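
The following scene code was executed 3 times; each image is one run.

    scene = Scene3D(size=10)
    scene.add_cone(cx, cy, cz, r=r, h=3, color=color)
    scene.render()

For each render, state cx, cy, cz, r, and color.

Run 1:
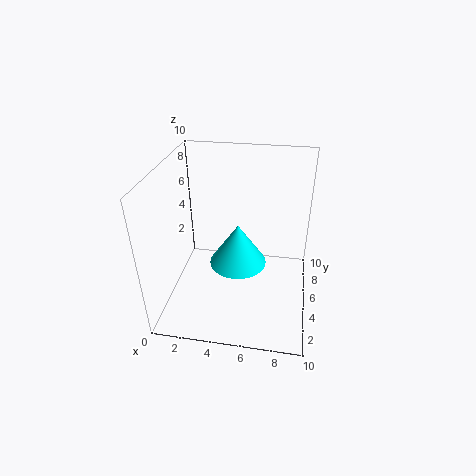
cx = 5
cy = 5
cz = 3
r = 2
color = 'cyan'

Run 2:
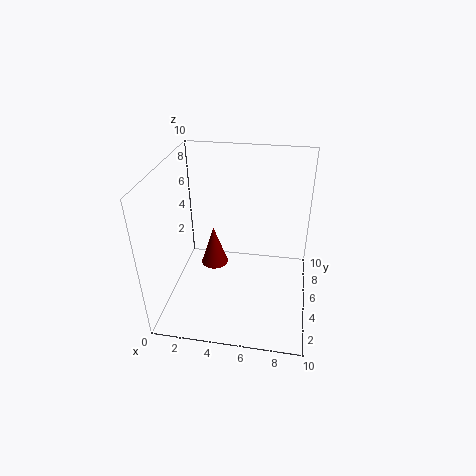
cx = 3
cy = 6
cz = 2
r = 1
color = 'maroon'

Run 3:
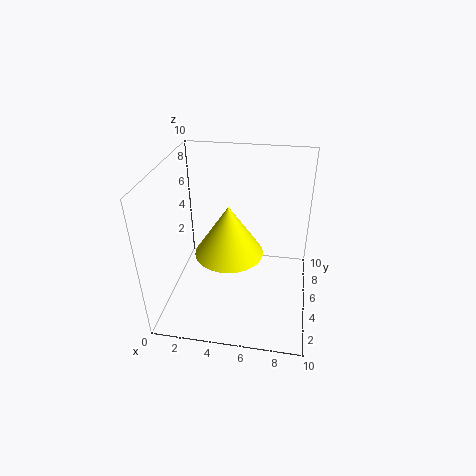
cx = 5
cy = 2
cz = 6
r = 2
color = 'yellow'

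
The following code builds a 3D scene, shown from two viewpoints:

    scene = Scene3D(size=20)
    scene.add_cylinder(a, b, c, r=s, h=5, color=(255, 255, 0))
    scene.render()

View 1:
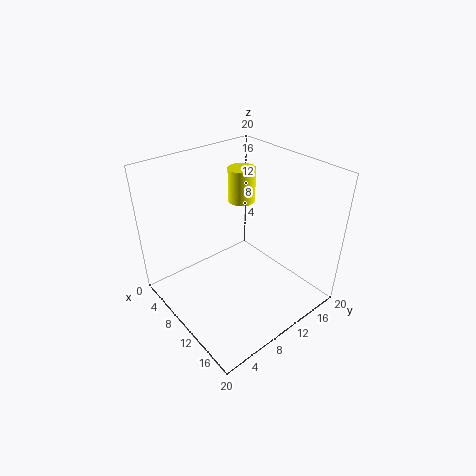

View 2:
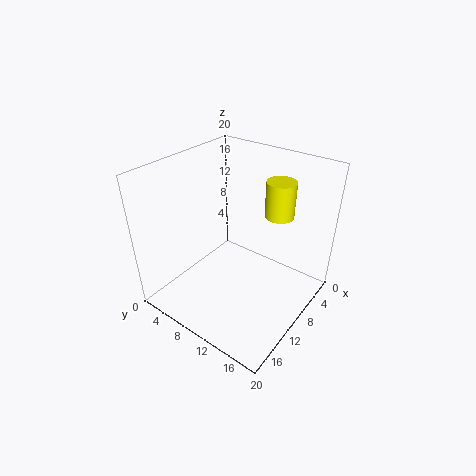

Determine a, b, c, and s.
a = 6; b = 14; c = 13; s = 2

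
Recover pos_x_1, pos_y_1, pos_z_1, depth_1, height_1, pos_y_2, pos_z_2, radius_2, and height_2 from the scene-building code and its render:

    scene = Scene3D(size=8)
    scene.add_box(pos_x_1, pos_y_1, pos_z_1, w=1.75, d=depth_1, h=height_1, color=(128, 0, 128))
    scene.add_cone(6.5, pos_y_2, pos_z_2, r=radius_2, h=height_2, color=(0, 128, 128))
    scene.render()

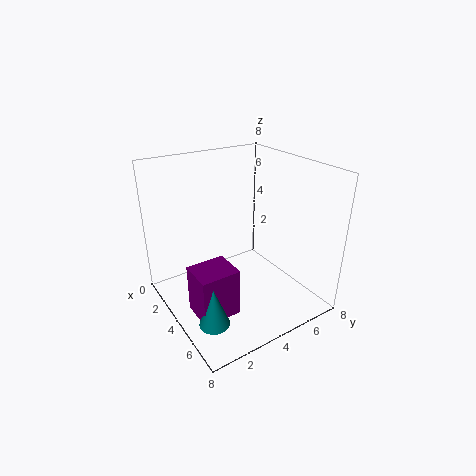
pos_x_1 = 4.75
pos_y_1 = 0.5
pos_z_1 = 1.25
depth_1 = 2
height_1 = 2.5
pos_y_2 = 1
pos_z_2 = 1.25
radius_2 = 0.75
height_2 = 2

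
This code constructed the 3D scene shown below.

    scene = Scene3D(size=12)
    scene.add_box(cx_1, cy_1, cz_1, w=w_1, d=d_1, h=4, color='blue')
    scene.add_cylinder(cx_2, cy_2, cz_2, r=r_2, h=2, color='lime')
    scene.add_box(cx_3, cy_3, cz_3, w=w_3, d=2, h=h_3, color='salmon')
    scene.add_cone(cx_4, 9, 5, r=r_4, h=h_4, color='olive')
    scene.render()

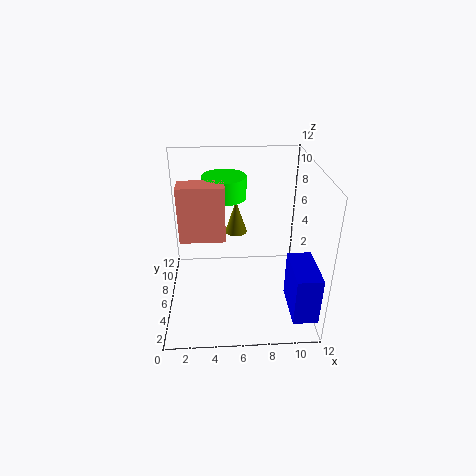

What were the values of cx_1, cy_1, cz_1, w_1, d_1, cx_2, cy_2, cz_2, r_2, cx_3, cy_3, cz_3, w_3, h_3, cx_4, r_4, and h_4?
cx_1 = 10; cy_1 = 1; cz_1 = 1; w_1 = 2; d_1 = 4; cx_2 = 5; cy_2 = 10; cz_2 = 8; r_2 = 2; cx_3 = 1; cy_3 = 7; cz_3 = 5; w_3 = 4; h_3 = 5; cx_4 = 6; r_4 = 1; h_4 = 3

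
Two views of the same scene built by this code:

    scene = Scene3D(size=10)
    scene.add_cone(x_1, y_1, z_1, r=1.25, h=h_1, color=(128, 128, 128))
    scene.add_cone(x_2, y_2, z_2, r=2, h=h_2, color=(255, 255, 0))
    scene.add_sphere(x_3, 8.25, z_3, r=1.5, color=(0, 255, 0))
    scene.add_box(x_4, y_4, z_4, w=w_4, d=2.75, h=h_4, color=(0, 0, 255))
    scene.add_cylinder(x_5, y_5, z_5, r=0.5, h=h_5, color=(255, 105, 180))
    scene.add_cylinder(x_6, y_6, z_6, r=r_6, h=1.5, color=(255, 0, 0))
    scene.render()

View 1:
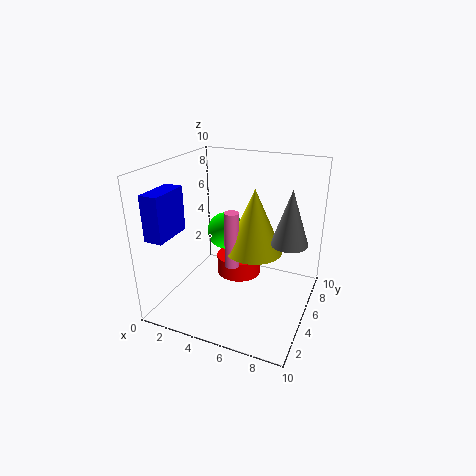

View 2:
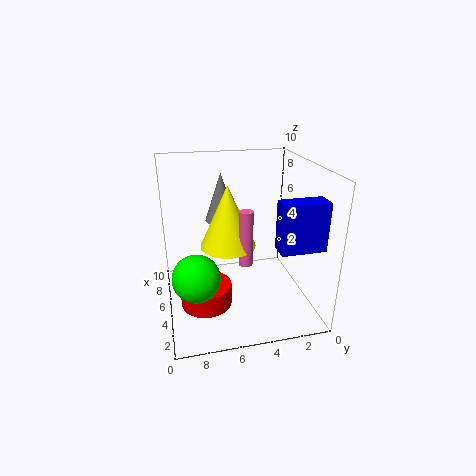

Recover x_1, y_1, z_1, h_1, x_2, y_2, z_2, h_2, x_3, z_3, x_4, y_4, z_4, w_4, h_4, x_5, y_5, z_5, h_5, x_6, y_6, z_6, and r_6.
x_1 = 8.5; y_1 = 5.5; z_1 = 5; h_1 = 3.75; x_2 = 6; y_2 = 5.5; z_2 = 4; h_2 = 4.5; x_3 = 2.5; z_3 = 3.75; x_4 = 0.5; y_4 = 0.75; z_4 = 5.75; w_4 = 1.25; h_4 = 3; x_5 = 4.75; y_5 = 4.5; z_5 = 3; h_5 = 4; x_6 = 4; y_6 = 7.5; z_6 = 0.75; r_6 = 1.75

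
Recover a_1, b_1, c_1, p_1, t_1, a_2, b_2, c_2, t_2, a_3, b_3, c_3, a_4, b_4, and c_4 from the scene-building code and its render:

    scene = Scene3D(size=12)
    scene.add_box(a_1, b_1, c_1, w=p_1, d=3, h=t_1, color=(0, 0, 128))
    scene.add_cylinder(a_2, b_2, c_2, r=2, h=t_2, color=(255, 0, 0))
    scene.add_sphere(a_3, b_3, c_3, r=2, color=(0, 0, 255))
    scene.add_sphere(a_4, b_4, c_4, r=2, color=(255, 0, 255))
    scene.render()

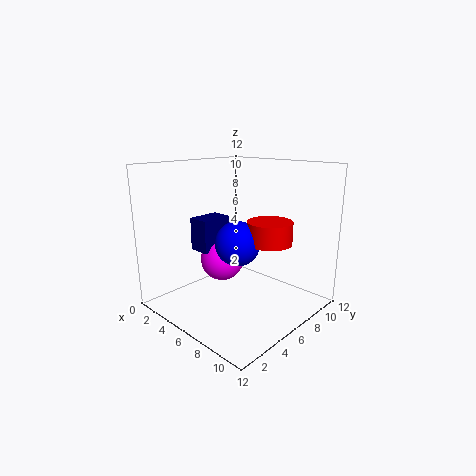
a_1 = 1; b_1 = 5; c_1 = 4; p_1 = 2; t_1 = 3; a_2 = 7; b_2 = 9; c_2 = 5; t_2 = 2; a_3 = 5; b_3 = 7; c_3 = 5; a_4 = 3; b_4 = 7; c_4 = 3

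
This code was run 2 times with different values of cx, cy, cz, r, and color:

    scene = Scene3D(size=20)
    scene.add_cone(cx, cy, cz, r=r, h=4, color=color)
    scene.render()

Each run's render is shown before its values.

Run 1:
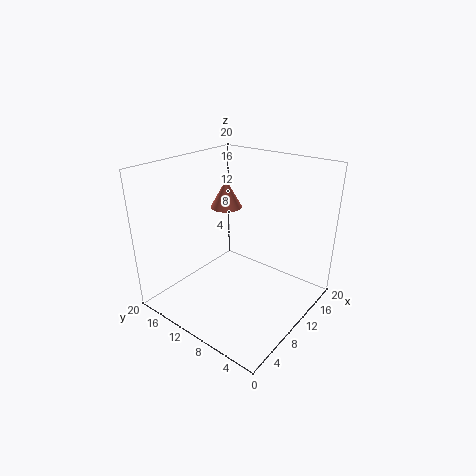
cx = 11.75
cy = 13.5
cz = 13.25
r = 2.25
color = 'salmon'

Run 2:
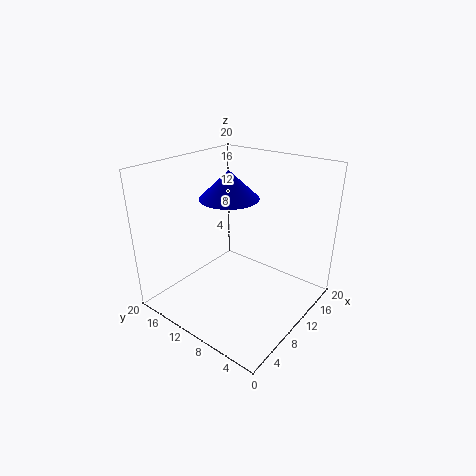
cx = 11.5
cy = 12.75
cz = 14.75
r = 4.25
color = 'blue'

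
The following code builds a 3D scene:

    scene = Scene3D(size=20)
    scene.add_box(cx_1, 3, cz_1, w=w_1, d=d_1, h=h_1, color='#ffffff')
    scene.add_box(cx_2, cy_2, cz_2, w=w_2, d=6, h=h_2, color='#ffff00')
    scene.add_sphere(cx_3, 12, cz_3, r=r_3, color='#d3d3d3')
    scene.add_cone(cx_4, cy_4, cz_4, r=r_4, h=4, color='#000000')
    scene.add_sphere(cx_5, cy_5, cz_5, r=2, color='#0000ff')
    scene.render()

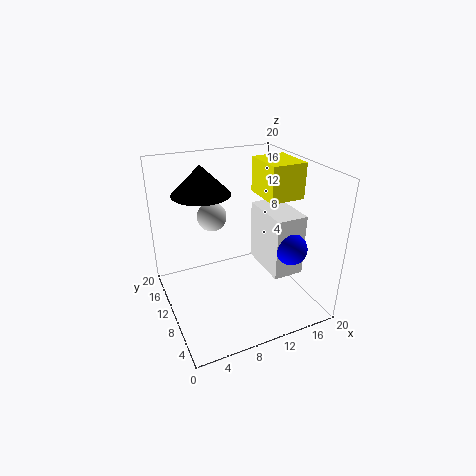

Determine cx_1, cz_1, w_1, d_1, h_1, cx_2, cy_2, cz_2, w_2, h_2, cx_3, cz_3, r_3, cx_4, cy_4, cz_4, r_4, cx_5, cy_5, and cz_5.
cx_1 = 12
cz_1 = 7
w_1 = 4
d_1 = 7
h_1 = 8
cx_2 = 14
cy_2 = 8
cz_2 = 15
w_2 = 5
h_2 = 5
cx_3 = 7
cz_3 = 13
r_3 = 2
cx_4 = 6
cy_4 = 13
cz_4 = 16
r_4 = 4
cx_5 = 14
cy_5 = 3
cz_5 = 11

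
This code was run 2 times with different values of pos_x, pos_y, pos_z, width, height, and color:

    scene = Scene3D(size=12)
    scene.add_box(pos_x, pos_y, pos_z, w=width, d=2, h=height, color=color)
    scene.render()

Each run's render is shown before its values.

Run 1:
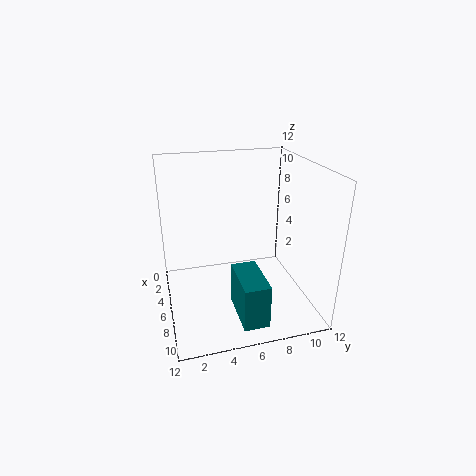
pos_x = 7.5; pos_y = 5; pos_z = 1; width = 4; height = 3.5; color = 'teal'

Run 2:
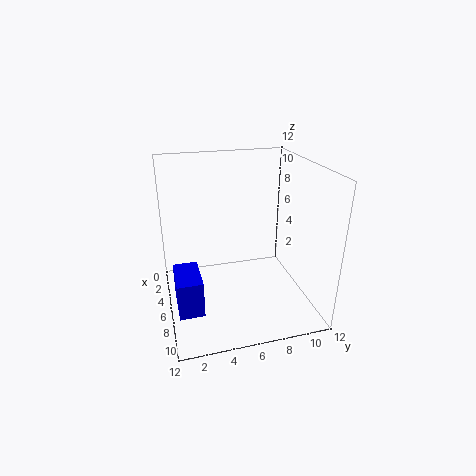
pos_x = 5.5; pos_y = 0.5; pos_z = 1; width = 3.5; height = 3; color = 'blue'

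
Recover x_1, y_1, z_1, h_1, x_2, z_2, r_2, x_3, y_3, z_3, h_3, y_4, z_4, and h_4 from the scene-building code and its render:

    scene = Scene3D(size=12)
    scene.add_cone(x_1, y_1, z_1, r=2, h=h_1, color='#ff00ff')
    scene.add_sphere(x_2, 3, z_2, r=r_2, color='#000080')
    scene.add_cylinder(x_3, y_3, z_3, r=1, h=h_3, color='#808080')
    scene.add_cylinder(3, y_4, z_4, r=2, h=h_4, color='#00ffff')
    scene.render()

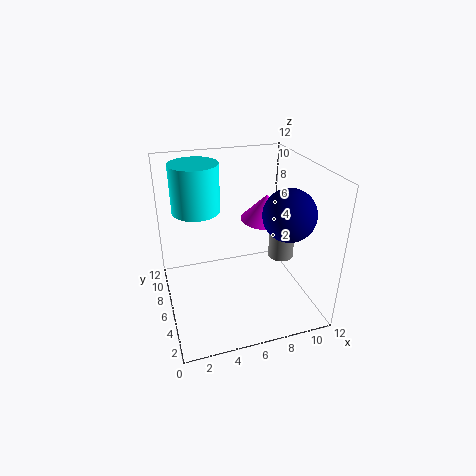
x_1 = 8; y_1 = 5; z_1 = 8; h_1 = 2; x_2 = 9; z_2 = 9; r_2 = 2; x_3 = 9; y_3 = 4; z_3 = 5; h_3 = 3; y_4 = 8; z_4 = 8; h_4 = 4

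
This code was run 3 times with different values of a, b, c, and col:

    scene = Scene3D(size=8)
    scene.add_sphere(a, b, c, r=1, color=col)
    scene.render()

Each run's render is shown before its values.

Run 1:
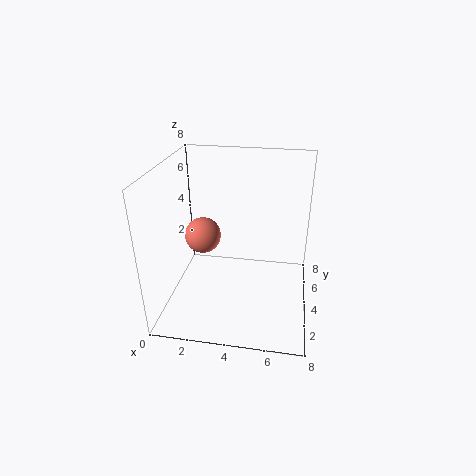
a = 2
b = 4
c = 4
col = 'salmon'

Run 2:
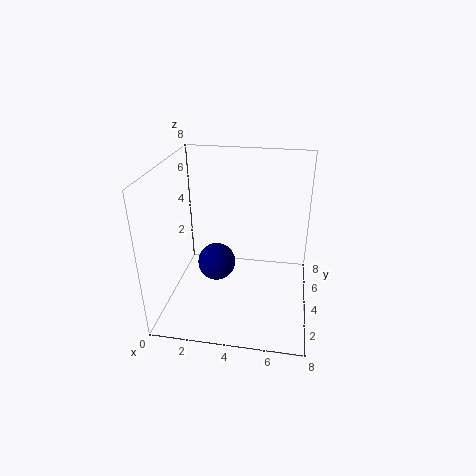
a = 3
b = 3
c = 3
col = 'navy'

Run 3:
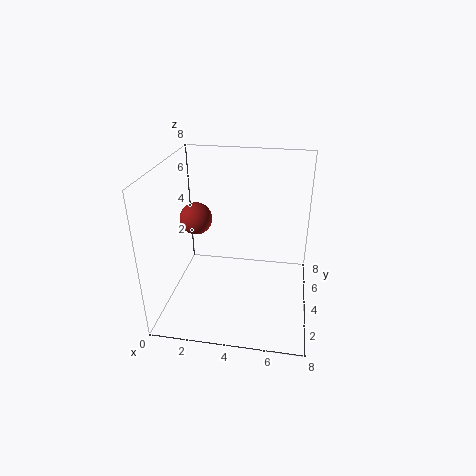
a = 1
b = 6
c = 4
col = 'brown'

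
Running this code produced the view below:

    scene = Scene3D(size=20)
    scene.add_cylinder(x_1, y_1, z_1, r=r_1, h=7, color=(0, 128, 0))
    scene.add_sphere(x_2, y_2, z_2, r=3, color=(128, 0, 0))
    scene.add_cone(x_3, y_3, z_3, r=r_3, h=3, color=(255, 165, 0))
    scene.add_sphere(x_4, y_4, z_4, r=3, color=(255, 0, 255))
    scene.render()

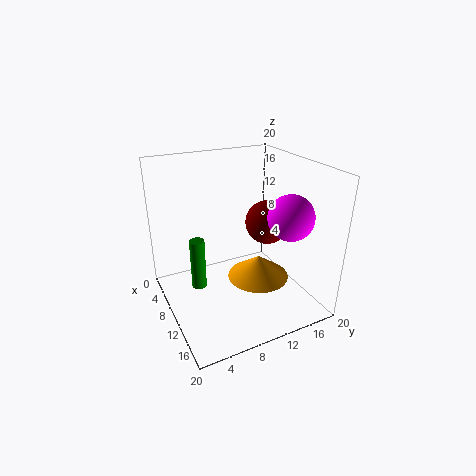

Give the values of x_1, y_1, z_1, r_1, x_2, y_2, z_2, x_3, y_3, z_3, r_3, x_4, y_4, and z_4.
x_1 = 10, y_1 = 4, z_1 = 4, r_1 = 1, x_2 = 11, y_2 = 14, z_2 = 12, x_3 = 14, y_3 = 11, z_3 = 6, r_3 = 4, x_4 = 15, y_4 = 15, z_4 = 14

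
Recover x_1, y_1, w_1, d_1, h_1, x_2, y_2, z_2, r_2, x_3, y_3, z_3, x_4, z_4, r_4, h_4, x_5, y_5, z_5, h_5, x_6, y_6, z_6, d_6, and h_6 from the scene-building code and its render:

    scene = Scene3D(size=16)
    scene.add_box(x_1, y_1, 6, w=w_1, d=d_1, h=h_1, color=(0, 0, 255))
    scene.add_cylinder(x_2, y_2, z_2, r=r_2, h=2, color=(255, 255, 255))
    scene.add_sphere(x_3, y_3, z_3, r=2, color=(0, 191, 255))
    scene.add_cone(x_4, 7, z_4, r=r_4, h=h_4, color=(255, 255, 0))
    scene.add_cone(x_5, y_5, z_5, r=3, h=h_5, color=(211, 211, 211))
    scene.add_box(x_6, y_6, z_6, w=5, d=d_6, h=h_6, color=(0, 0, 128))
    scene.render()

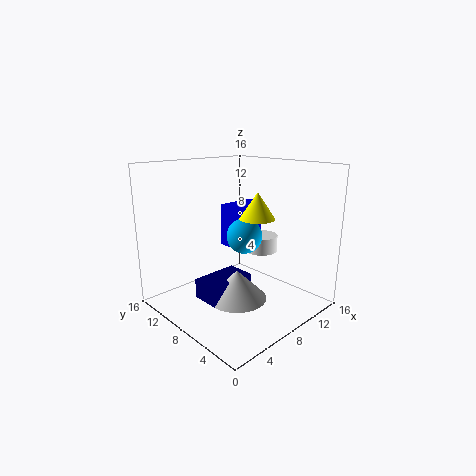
x_1 = 9, y_1 = 10, w_1 = 5, d_1 = 2, h_1 = 5, x_2 = 13, y_2 = 9, z_2 = 5, r_2 = 2, x_3 = 9, y_3 = 8, z_3 = 8, x_4 = 10, z_4 = 10, r_4 = 2, h_4 = 3, x_5 = 5, y_5 = 5, z_5 = 3, h_5 = 3, x_6 = 2, y_6 = 5, z_6 = 3, d_6 = 3, h_6 = 2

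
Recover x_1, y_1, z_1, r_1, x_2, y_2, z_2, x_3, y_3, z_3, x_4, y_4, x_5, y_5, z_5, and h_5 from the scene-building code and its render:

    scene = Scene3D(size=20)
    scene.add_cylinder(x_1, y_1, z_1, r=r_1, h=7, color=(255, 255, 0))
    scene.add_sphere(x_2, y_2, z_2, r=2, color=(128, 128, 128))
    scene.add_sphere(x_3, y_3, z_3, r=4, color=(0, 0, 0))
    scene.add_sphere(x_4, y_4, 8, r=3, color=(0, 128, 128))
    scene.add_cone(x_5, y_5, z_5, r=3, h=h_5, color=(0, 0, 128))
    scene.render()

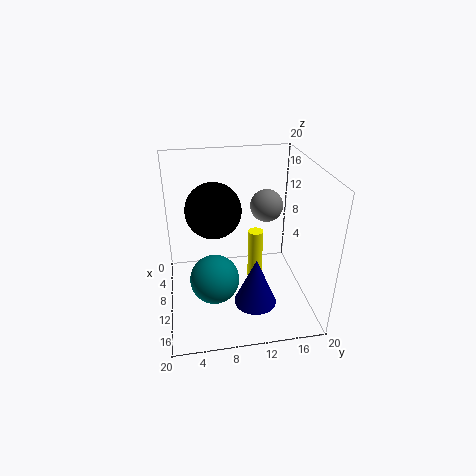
x_1 = 12, y_1 = 12, z_1 = 5, r_1 = 1, x_2 = 13, y_2 = 13, z_2 = 16, x_3 = 7, y_3 = 7, z_3 = 13, x_4 = 16, y_4 = 6, x_5 = 13, y_5 = 12, z_5 = 1, h_5 = 7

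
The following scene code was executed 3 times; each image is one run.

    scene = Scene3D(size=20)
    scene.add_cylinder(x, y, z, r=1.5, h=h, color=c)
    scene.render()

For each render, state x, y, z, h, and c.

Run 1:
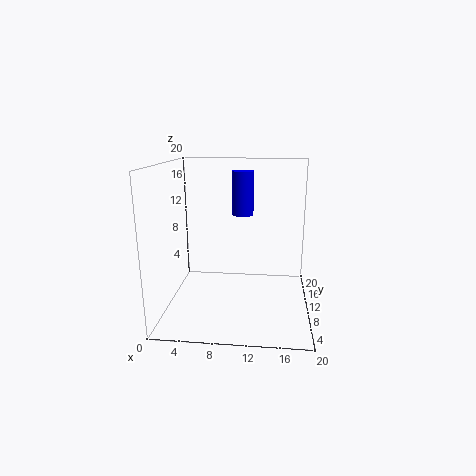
x = 10.5, y = 11.5, z = 13, h = 6, c = 'blue'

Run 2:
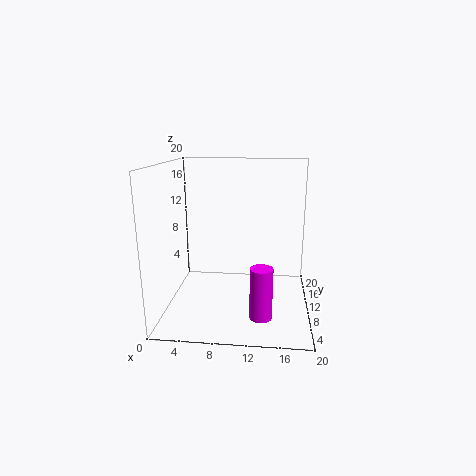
x = 13.5, y = 5.5, z = 0.5, h = 7, c = 'magenta'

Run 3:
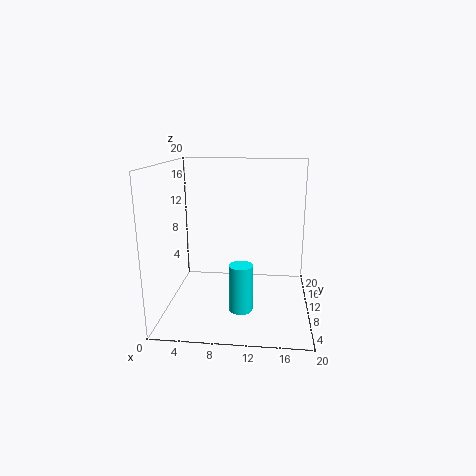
x = 11, y = 4, z = 2.5, h = 6, c = 'cyan'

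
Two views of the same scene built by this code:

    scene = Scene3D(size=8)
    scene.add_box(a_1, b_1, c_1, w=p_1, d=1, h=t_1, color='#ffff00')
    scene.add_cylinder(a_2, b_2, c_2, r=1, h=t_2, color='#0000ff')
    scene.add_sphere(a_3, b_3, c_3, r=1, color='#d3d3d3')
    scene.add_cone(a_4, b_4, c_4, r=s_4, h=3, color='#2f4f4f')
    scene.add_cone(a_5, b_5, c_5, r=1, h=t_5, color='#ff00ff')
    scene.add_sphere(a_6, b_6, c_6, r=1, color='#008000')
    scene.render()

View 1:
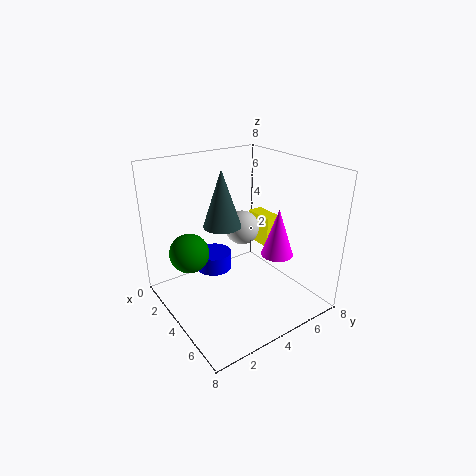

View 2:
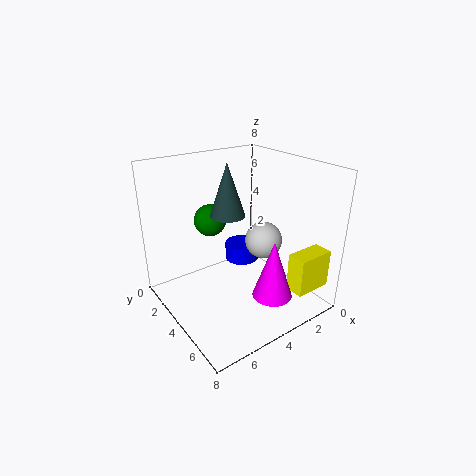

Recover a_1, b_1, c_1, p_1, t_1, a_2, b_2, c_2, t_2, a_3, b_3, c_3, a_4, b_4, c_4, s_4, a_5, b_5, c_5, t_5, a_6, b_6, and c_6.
a_1 = 1, b_1 = 7, c_1 = 2, p_1 = 2, t_1 = 2, a_2 = 3, b_2 = 3, c_2 = 2, t_2 = 1, a_3 = 3, b_3 = 5, c_3 = 4, a_4 = 4, b_4 = 3, c_4 = 5, s_4 = 1, a_5 = 4, b_5 = 7, c_5 = 2, t_5 = 3, a_6 = 4, b_6 = 1, c_6 = 4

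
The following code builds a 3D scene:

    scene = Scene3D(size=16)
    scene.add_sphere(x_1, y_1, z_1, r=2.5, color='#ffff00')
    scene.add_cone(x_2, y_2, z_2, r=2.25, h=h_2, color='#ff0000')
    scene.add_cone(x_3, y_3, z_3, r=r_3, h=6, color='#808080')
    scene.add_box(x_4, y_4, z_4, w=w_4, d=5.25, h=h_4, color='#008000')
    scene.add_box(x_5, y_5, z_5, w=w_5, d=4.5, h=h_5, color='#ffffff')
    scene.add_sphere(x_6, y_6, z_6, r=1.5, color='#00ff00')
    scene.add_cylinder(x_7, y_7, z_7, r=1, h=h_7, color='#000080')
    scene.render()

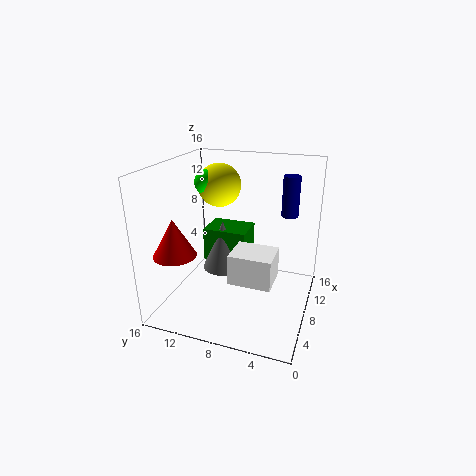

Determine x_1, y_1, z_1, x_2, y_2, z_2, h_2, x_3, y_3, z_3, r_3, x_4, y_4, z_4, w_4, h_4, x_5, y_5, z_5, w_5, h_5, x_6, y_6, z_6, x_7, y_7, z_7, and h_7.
x_1 = 10.75, y_1 = 11.25, z_1 = 13, x_2 = 3.25, y_2 = 13.25, z_2 = 7.25, h_2 = 4, x_3 = 10.25, y_3 = 10.75, z_3 = 2.75, r_3 = 2.5, x_4 = 9.5, y_4 = 7.75, z_4 = 3.75, w_4 = 4, h_4 = 4, x_5 = 4, y_5 = 3.25, z_5 = 4.5, w_5 = 3.75, h_5 = 3.25, x_6 = 9.75, y_6 = 12.25, z_6 = 13.5, x_7 = 12.75, y_7 = 3.25, z_7 = 9.5, h_7 = 4.75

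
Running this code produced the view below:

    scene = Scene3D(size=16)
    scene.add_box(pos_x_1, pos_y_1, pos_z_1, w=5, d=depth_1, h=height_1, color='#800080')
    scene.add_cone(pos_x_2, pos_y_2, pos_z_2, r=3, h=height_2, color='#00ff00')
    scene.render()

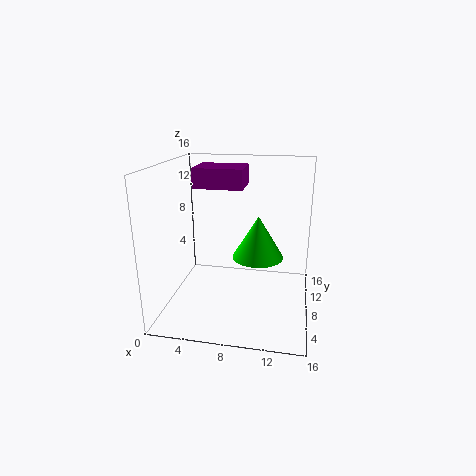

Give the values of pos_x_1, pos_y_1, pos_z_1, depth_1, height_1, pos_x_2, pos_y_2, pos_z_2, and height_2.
pos_x_1 = 4, pos_y_1 = 5, pos_z_1 = 14, depth_1 = 4, height_1 = 2, pos_x_2 = 10, pos_y_2 = 10, pos_z_2 = 5, height_2 = 5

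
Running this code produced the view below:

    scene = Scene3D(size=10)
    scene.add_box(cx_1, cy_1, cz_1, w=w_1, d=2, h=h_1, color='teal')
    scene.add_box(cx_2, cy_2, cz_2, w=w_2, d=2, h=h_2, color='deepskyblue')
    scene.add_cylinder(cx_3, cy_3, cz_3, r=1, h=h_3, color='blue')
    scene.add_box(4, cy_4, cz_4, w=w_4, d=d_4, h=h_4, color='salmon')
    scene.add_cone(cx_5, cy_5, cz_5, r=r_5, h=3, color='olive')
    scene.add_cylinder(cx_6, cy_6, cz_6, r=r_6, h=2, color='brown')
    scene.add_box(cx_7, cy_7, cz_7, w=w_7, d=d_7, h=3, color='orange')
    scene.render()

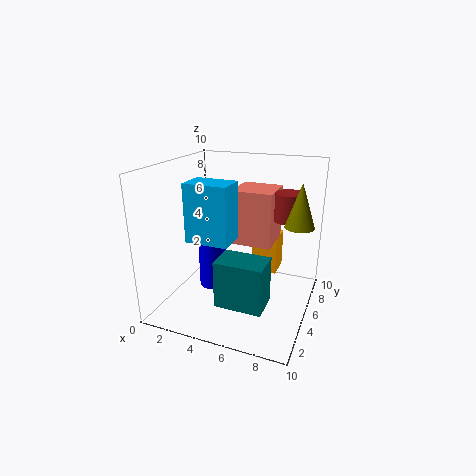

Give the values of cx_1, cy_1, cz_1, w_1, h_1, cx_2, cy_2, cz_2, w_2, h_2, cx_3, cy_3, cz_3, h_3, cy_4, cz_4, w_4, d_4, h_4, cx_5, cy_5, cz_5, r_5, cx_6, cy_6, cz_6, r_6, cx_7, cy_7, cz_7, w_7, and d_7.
cx_1 = 5
cy_1 = 1
cz_1 = 2
w_1 = 3
h_1 = 3
cx_2 = 2
cy_2 = 3
cz_2 = 5
w_2 = 3
h_2 = 4
cx_3 = 3
cy_3 = 5
cz_3 = 1
h_3 = 4
cy_4 = 6
cz_4 = 4
w_4 = 3
d_4 = 3
h_4 = 4
cx_5 = 9
cy_5 = 6
cz_5 = 6
r_5 = 1
cx_6 = 8
cy_6 = 7
cz_6 = 6
r_6 = 1
cx_7 = 5
cy_7 = 8
cz_7 = 1
w_7 = 2
d_7 = 2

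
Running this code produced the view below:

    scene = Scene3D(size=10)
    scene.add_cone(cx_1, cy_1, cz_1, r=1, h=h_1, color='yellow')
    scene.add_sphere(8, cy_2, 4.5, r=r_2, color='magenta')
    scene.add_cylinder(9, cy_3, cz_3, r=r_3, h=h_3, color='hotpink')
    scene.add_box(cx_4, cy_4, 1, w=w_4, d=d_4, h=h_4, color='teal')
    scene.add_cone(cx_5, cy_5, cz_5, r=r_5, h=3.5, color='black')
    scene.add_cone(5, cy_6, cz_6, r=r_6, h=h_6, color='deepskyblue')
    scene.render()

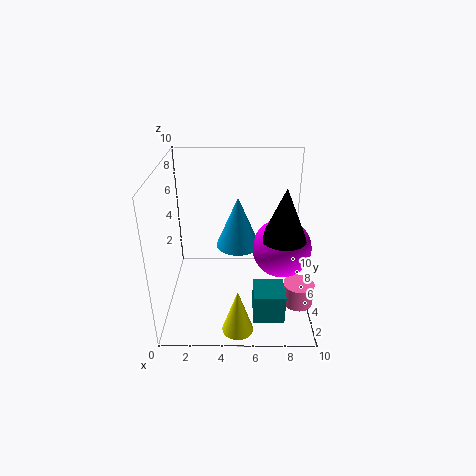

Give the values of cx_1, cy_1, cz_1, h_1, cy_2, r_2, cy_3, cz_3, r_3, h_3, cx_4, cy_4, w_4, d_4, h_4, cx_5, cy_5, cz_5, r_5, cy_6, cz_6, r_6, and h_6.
cx_1 = 5
cy_1 = 1
cz_1 = 0.5
h_1 = 3
cy_2 = 4.5
r_2 = 2
cy_3 = 2.5
cz_3 = 1.5
r_3 = 1
h_3 = 1.5
cx_4 = 6
cy_4 = 1
w_4 = 2
d_4 = 2
h_4 = 2
cx_5 = 8
cy_5 = 4
cz_5 = 5.5
r_5 = 1.5
cy_6 = 5
cz_6 = 4.5
r_6 = 1.5
h_6 = 3.5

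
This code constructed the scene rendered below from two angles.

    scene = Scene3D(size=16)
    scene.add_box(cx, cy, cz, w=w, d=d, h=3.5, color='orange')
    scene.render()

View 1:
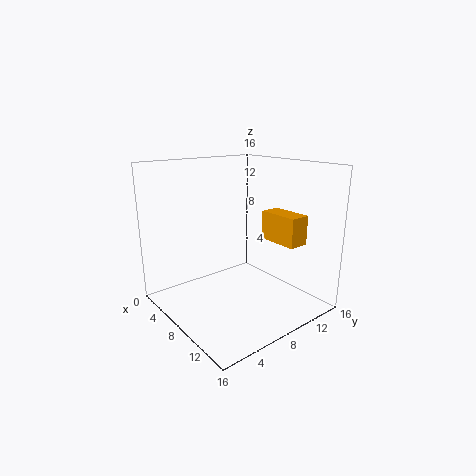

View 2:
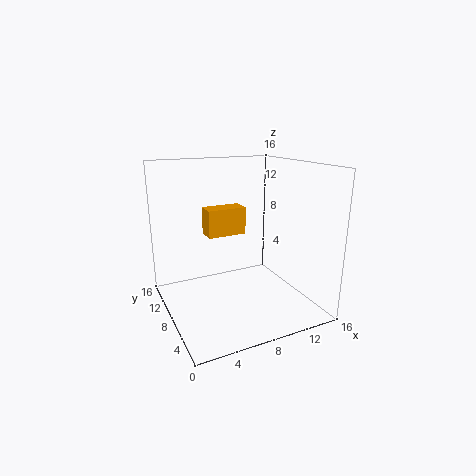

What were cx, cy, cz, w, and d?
cx = 6.5
cy = 13
cz = 6.5
w = 5
d = 2.5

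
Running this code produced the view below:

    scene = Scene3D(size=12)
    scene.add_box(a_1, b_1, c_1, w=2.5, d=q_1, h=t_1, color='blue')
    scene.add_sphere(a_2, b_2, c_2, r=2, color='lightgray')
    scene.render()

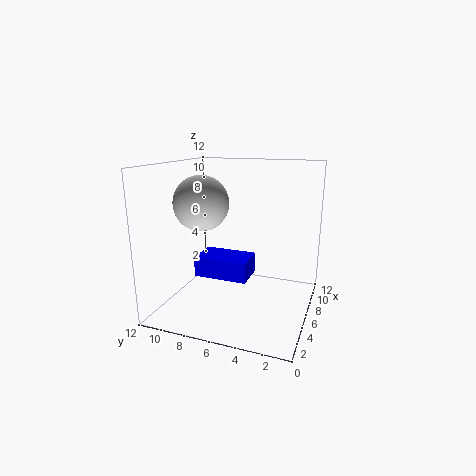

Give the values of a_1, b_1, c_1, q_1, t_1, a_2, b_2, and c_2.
a_1 = 2
b_1 = 4
c_1 = 4
q_1 = 4
t_1 = 1.5
a_2 = 2.5
b_2 = 7.5
c_2 = 9.5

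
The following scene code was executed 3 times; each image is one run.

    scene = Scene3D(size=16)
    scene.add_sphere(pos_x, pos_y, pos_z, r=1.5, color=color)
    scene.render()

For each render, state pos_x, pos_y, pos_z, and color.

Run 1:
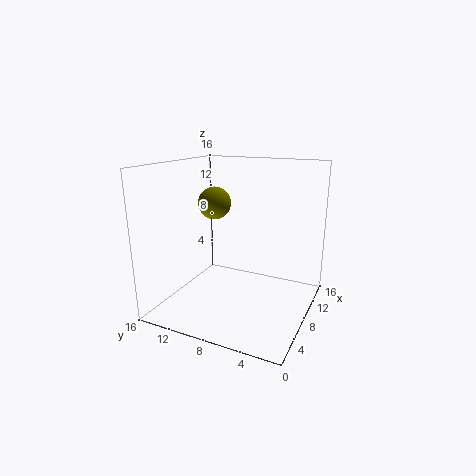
pos_x = 3, pos_y = 8, pos_z = 13, color = 'olive'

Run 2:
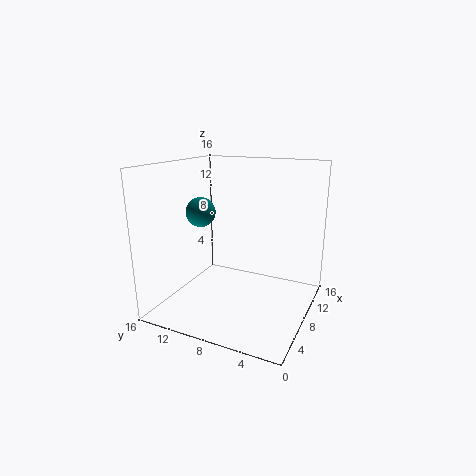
pos_x = 4.5, pos_y = 10.5, pos_z = 11.5, color = 'teal'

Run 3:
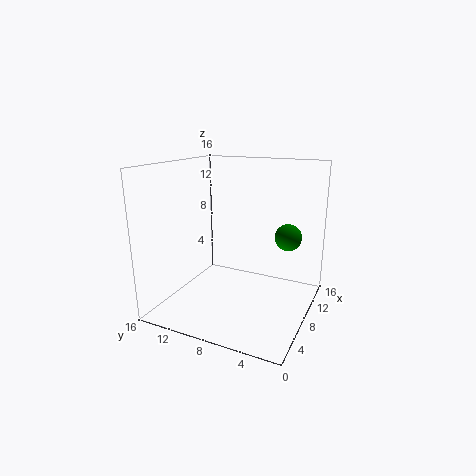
pos_x = 10.5, pos_y = 3, pos_z = 8, color = 'green'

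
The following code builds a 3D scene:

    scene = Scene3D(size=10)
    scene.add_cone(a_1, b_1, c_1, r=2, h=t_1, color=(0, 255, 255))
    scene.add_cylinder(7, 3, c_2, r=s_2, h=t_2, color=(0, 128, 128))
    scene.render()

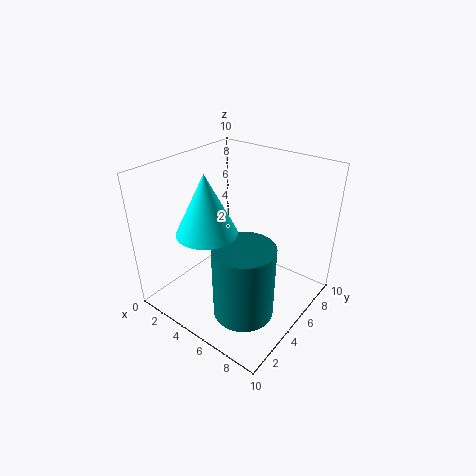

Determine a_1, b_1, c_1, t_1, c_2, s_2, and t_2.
a_1 = 4
b_1 = 3
c_1 = 6
t_1 = 4
c_2 = 1
s_2 = 2
t_2 = 5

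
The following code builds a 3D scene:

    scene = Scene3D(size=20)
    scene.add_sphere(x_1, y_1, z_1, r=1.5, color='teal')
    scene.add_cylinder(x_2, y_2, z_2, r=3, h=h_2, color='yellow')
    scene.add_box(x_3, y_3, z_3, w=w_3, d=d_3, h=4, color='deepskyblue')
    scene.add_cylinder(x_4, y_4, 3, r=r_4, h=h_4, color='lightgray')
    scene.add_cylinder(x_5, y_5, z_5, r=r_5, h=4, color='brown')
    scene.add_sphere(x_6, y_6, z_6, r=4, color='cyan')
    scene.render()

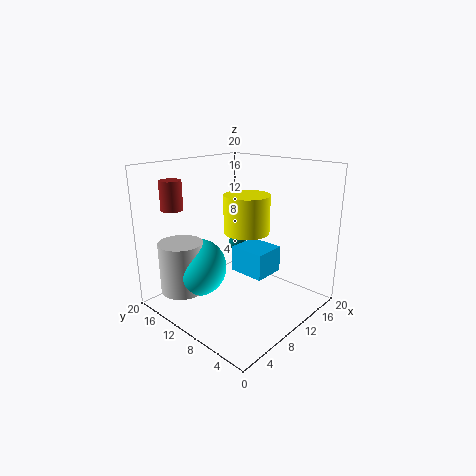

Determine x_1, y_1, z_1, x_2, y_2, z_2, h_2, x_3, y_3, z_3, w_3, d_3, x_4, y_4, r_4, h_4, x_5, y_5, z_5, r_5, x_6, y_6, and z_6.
x_1 = 18
y_1 = 17.5
z_1 = 5
x_2 = 9.5
y_2 = 8
z_2 = 11.5
h_2 = 5
x_3 = 12.5
y_3 = 8
z_3 = 3
w_3 = 5
d_3 = 5.5
x_4 = 3.5
y_4 = 14.5
r_4 = 3
h_4 = 7
x_5 = 4
y_5 = 16.5
z_5 = 14
r_5 = 1.5
x_6 = 5.5
y_6 = 13.5
z_6 = 6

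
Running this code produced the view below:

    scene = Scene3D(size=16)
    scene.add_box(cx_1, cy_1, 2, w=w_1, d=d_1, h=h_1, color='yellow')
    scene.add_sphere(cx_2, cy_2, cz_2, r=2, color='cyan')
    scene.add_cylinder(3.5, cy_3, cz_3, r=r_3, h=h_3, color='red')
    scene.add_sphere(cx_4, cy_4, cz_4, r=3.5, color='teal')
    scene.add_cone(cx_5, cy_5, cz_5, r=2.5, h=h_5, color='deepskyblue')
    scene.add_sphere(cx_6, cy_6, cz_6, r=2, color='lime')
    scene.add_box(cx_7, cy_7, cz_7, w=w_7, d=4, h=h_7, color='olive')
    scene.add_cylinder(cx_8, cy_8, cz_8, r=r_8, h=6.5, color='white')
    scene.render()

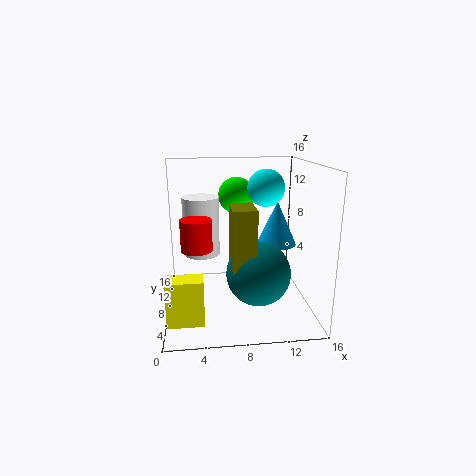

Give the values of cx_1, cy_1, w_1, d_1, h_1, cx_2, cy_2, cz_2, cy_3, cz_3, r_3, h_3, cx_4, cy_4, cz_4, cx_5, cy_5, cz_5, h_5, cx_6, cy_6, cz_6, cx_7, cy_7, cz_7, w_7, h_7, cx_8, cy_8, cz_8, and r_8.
cx_1 = 0.5
cy_1 = 0.5
w_1 = 3.5
d_1 = 2
h_1 = 4.5
cx_2 = 11
cy_2 = 8
cz_2 = 13.5
cy_3 = 3.5
cz_3 = 8.5
r_3 = 1.5
h_3 = 3
cx_4 = 10
cy_4 = 6
cz_4 = 4.5
cx_5 = 13.5
cy_5 = 12.5
cz_5 = 5.5
h_5 = 5.5
cx_6 = 8
cy_6 = 9.5
cz_6 = 12.5
cx_7 = 7
cy_7 = 4
cz_7 = 5.5
w_7 = 2.5
h_7 = 6.5
cx_8 = 4
cy_8 = 9
cz_8 = 6
r_8 = 2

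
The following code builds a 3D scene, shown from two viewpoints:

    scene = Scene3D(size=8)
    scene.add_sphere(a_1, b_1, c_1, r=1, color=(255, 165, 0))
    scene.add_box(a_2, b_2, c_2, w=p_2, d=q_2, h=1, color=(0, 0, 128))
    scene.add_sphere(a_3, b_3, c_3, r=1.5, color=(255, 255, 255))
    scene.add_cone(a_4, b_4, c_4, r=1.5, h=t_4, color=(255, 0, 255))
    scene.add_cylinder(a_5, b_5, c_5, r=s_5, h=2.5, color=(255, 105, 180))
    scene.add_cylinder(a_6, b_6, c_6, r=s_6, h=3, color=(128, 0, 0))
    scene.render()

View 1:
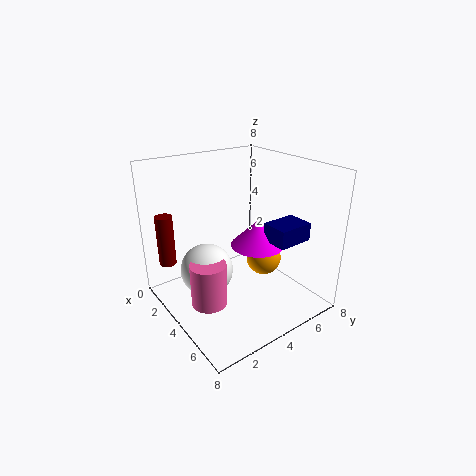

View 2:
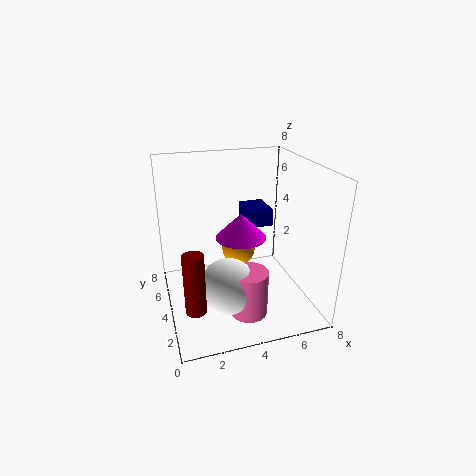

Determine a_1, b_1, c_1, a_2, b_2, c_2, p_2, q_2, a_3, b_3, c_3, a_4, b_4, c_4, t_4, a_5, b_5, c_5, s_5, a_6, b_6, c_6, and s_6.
a_1 = 4.5, b_1 = 5.5, c_1 = 2.5, a_2 = 5, b_2 = 5, c_2 = 4, p_2 = 1.5, q_2 = 2, a_3 = 3, b_3 = 2.5, c_3 = 2, a_4 = 4.5, b_4 = 5, c_4 = 3.5, t_4 = 1.5, a_5 = 4, b_5 = 2, c_5 = 0.5, s_5 = 1, a_6 = 1, b_6 = 1, c_6 = 2, s_6 = 0.5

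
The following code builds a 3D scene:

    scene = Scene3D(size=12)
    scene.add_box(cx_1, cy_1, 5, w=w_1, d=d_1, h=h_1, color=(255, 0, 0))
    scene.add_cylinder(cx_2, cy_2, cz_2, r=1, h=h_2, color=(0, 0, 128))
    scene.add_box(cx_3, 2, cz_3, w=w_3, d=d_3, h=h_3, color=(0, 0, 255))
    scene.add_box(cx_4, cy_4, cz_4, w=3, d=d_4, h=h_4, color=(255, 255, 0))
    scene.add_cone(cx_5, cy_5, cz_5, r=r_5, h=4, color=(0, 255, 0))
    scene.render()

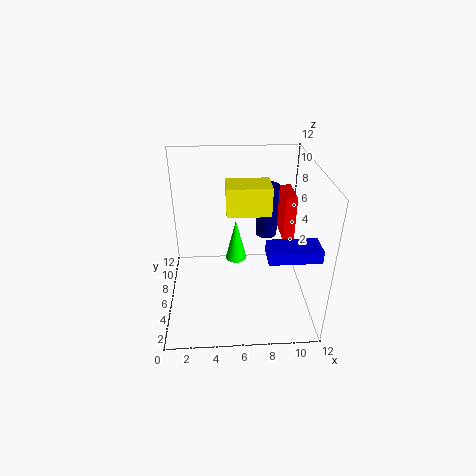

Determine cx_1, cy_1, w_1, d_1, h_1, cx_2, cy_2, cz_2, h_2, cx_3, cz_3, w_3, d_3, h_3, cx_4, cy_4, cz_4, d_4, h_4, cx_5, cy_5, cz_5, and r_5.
cx_1 = 10; cy_1 = 7; w_1 = 1; d_1 = 3; h_1 = 4; cx_2 = 9; cy_2 = 10; cz_2 = 4; h_2 = 5; cx_3 = 8; cz_3 = 6; w_3 = 4; d_3 = 2; h_3 = 1; cx_4 = 5; cy_4 = 2; cz_4 = 10; d_4 = 2; h_4 = 2; cx_5 = 6; cy_5 = 9; cz_5 = 2; r_5 = 1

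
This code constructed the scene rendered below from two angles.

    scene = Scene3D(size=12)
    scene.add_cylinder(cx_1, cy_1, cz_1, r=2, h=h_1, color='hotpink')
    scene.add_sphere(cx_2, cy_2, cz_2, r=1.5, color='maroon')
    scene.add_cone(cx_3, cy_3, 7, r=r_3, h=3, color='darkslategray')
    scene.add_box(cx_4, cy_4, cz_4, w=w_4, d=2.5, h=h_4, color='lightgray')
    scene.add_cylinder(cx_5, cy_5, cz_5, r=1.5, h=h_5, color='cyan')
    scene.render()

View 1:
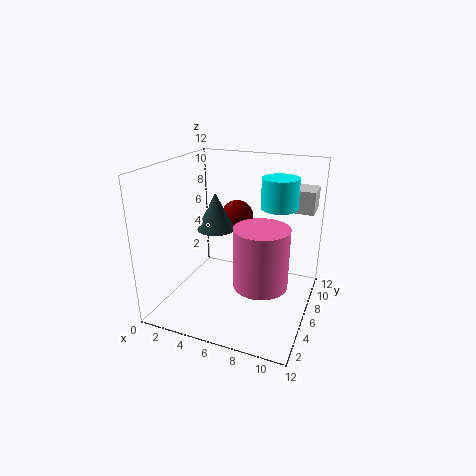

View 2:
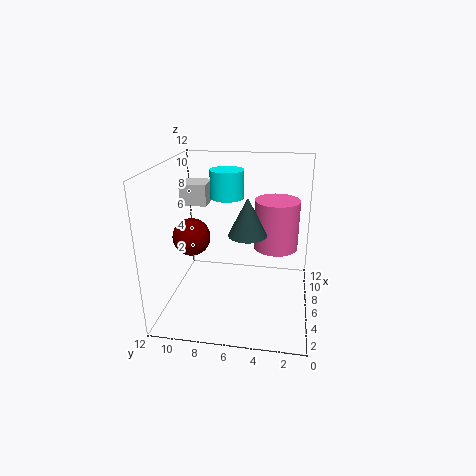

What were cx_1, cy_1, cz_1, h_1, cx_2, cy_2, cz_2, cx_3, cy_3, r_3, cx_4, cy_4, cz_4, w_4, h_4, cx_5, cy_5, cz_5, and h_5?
cx_1 = 9, cy_1 = 3, cz_1 = 4, h_1 = 4.5, cx_2 = 4.5, cy_2 = 9.5, cz_2 = 6.5, cx_3 = 4.5, cy_3 = 5, r_3 = 1.5, cx_4 = 9, cy_4 = 9.5, cz_4 = 7.5, w_4 = 2.5, h_4 = 2, cx_5 = 9, cy_5 = 7.5, cz_5 = 8.5, h_5 = 2.5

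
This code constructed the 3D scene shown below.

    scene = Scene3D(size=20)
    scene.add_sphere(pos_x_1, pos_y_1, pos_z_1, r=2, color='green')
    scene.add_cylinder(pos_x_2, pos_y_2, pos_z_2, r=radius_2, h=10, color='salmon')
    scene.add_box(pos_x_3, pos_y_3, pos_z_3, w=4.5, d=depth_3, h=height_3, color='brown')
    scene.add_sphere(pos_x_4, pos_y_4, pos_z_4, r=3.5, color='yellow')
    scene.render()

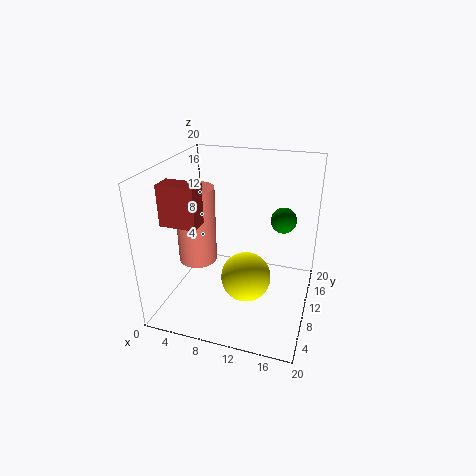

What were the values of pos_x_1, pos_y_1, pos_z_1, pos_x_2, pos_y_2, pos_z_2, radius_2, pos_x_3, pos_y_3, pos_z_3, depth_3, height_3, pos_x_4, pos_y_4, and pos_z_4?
pos_x_1 = 15, pos_y_1 = 17.5, pos_z_1 = 10, pos_x_2 = 5.5, pos_y_2 = 6.5, pos_z_2 = 8, radius_2 = 2.5, pos_x_3 = 3, pos_y_3 = 2, pos_z_3 = 14.5, depth_3 = 2.5, height_3 = 5, pos_x_4 = 11.5, pos_y_4 = 9, pos_z_4 = 4.5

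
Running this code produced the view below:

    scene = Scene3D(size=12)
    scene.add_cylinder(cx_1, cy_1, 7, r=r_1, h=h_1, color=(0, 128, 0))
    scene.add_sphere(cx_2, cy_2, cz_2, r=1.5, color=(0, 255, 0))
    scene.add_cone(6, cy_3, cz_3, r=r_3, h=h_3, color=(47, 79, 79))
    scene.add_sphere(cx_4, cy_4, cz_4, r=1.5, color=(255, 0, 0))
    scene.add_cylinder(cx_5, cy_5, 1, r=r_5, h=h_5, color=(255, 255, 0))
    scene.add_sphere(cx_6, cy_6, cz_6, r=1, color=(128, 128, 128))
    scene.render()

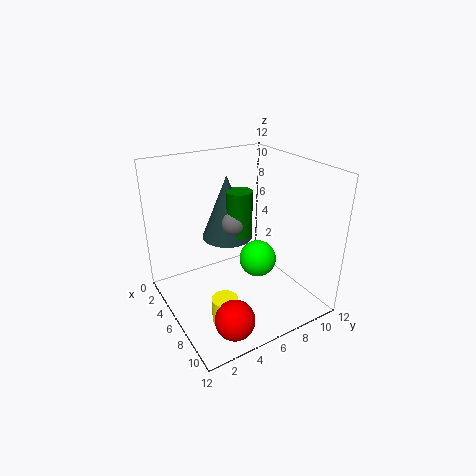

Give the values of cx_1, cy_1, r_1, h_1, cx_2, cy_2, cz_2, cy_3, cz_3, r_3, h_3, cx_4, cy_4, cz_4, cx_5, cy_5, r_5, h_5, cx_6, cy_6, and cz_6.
cx_1 = 7, cy_1 = 5.5, r_1 = 1, h_1 = 3.5, cx_2 = 7.5, cy_2 = 7, cz_2 = 4.5, cy_3 = 5, cz_3 = 6.5, r_3 = 2, h_3 = 5, cx_4 = 10.5, cy_4 = 3, cz_4 = 2, cx_5 = 9, cy_5 = 3, r_5 = 1, h_5 = 2, cx_6 = 7, cy_6 = 5, cz_6 = 8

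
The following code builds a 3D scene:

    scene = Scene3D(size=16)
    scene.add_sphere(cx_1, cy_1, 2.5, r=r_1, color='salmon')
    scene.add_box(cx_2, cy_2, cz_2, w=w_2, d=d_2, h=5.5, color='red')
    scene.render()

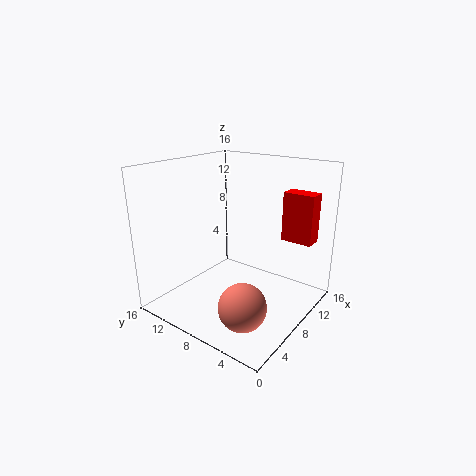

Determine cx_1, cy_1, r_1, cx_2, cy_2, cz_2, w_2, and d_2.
cx_1 = 4, cy_1 = 4.5, r_1 = 2.5, cx_2 = 11.5, cy_2 = 1, cz_2 = 7.5, w_2 = 2, d_2 = 3.5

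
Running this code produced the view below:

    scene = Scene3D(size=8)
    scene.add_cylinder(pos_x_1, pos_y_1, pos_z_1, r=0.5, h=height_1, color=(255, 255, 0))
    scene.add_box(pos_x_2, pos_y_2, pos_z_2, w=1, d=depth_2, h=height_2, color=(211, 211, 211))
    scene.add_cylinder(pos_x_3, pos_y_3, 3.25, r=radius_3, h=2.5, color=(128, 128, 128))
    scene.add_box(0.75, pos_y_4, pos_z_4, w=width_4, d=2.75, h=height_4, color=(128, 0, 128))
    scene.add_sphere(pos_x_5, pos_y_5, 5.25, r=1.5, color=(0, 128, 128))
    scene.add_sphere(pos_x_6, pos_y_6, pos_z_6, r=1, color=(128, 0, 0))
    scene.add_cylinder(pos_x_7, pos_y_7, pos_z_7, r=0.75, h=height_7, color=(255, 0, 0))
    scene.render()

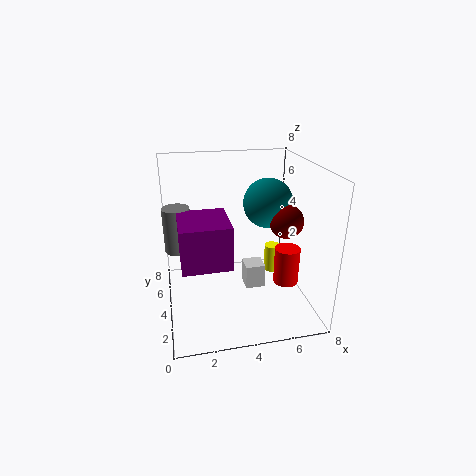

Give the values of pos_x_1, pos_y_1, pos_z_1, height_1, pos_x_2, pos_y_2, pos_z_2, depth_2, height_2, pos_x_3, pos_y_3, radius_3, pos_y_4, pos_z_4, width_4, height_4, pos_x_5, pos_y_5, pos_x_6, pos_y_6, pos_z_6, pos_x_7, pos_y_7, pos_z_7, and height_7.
pos_x_1 = 6.75; pos_y_1 = 6; pos_z_1 = 0.5; height_1 = 1.75; pos_x_2 = 4; pos_y_2 = 2; pos_z_2 = 2; depth_2 = 1; height_2 = 1.25; pos_x_3 = 0.75; pos_y_3 = 4.75; radius_3 = 0.75; pos_y_4 = 1.5; pos_z_4 = 3.5; width_4 = 2.5; height_4 = 2.25; pos_x_5 = 6.25; pos_y_5 = 5.75; pos_x_6 = 7; pos_y_6 = 4.5; pos_z_6 = 4.5; pos_x_7 = 7; pos_y_7 = 4; pos_z_7 = 0.75; height_7 = 2.25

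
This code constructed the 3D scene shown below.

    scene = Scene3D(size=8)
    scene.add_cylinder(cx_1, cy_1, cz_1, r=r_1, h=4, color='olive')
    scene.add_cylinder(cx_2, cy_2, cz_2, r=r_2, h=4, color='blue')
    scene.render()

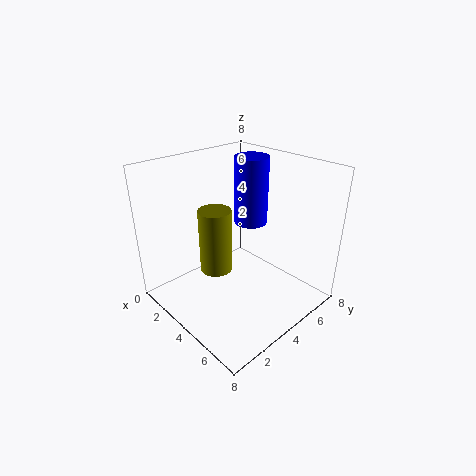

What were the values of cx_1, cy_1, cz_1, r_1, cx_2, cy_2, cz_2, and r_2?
cx_1 = 2
cy_1 = 4
cz_1 = 1
r_1 = 1
cx_2 = 3
cy_2 = 6
cz_2 = 4
r_2 = 1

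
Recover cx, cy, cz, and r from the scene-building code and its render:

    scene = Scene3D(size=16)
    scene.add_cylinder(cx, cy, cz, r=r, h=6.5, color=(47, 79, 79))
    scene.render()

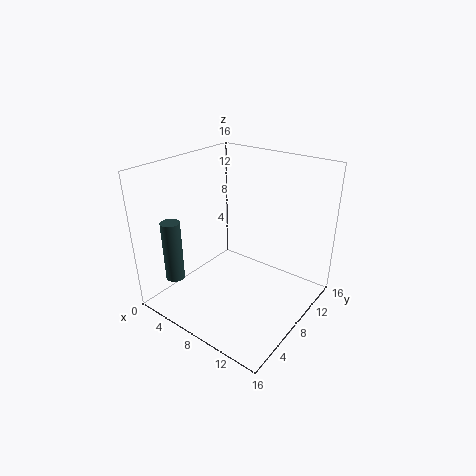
cx = 4, cy = 2, cz = 4.5, r = 1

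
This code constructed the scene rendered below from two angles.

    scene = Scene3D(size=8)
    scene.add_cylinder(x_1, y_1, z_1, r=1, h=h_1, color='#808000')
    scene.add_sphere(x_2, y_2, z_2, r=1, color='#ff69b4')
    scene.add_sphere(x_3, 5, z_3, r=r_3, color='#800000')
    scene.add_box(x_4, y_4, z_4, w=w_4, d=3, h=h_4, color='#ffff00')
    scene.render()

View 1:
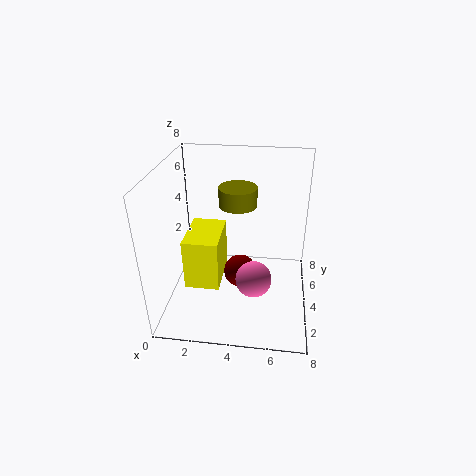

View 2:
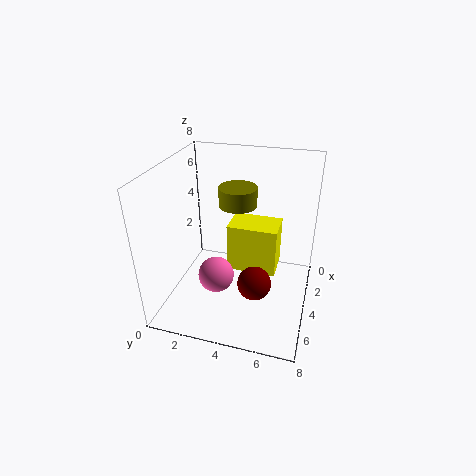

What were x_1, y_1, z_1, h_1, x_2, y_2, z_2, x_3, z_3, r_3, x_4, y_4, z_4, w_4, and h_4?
x_1 = 4, y_1 = 4, z_1 = 6, h_1 = 1, x_2 = 5, y_2 = 3, z_2 = 2, x_3 = 4, z_3 = 1, r_3 = 1, x_4 = 1, y_4 = 3, z_4 = 1, w_4 = 2, h_4 = 3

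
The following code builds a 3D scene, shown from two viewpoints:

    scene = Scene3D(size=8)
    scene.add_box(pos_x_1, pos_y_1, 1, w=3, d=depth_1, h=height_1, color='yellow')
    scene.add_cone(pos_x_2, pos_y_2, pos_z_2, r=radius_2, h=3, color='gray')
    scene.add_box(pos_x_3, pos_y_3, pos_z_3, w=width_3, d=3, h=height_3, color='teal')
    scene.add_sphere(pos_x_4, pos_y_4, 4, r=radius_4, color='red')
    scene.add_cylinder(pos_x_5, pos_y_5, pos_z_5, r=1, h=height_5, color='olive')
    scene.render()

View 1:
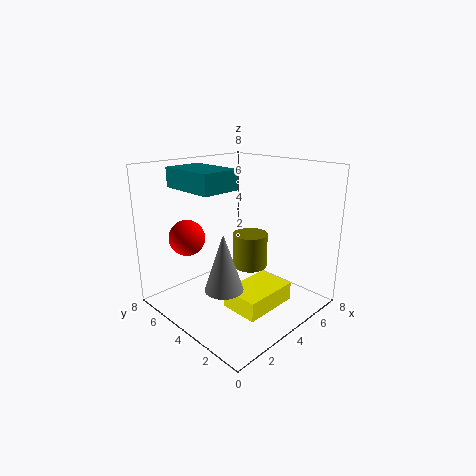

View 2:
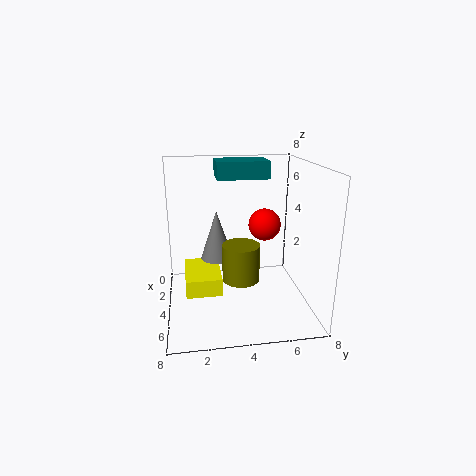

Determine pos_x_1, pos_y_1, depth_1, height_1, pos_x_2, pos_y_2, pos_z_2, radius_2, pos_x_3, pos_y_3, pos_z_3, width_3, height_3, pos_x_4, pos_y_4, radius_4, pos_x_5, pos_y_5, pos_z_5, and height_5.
pos_x_1 = 2, pos_y_1 = 1, depth_1 = 2, height_1 = 1, pos_x_2 = 2, pos_y_2 = 3, pos_z_2 = 2, radius_2 = 1, pos_x_3 = 1, pos_y_3 = 3, pos_z_3 = 7, width_3 = 2, height_3 = 1, pos_x_4 = 2, pos_y_4 = 6, radius_4 = 1, pos_x_5 = 5, pos_y_5 = 4, pos_z_5 = 2, height_5 = 2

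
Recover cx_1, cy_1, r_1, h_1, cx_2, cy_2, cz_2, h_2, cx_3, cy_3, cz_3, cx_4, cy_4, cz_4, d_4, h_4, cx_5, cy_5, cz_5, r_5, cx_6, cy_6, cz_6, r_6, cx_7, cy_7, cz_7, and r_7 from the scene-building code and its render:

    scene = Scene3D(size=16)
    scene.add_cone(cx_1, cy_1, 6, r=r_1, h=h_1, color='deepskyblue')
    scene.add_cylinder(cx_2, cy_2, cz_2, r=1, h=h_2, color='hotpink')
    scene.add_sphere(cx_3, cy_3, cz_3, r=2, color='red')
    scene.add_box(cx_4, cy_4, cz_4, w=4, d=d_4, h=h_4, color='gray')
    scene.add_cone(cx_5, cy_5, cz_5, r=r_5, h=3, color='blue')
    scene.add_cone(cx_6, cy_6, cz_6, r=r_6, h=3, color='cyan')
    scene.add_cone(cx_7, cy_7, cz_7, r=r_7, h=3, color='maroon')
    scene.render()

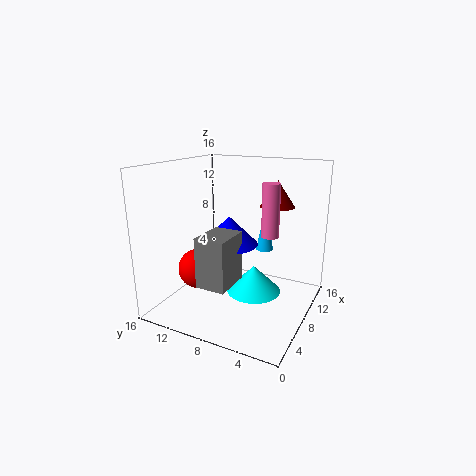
cx_1 = 11; cy_1 = 6; r_1 = 1; h_1 = 5; cx_2 = 10; cy_2 = 5; cz_2 = 8; h_2 = 6; cx_3 = 3; cy_3 = 10; cz_3 = 6; cx_4 = 1; cy_4 = 6; cz_4 = 5; d_4 = 3; h_4 = 5; cx_5 = 6; cy_5 = 8; cz_5 = 8; r_5 = 3; cx_6 = 8; cy_6 = 6; cz_6 = 2; r_6 = 3; cx_7 = 12; cy_7 = 5; cz_7 = 11; r_7 = 2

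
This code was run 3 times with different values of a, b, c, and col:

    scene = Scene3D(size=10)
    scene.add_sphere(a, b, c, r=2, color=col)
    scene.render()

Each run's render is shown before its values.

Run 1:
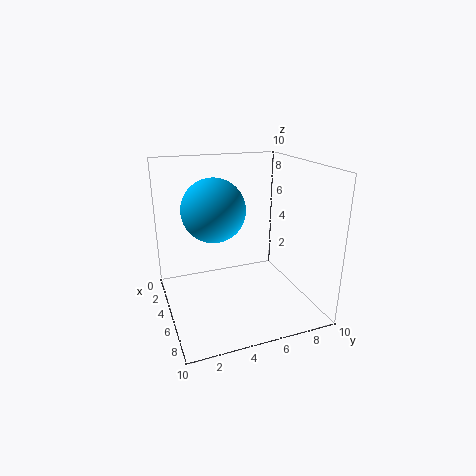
a = 6; b = 3; c = 7.5; col = 'deepskyblue'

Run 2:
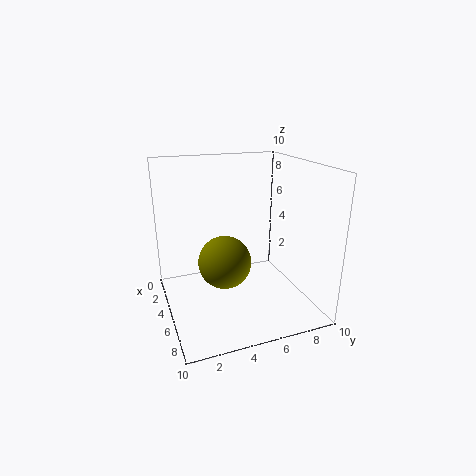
a = 3.5; b = 4.5; c = 2.5; col = 'olive'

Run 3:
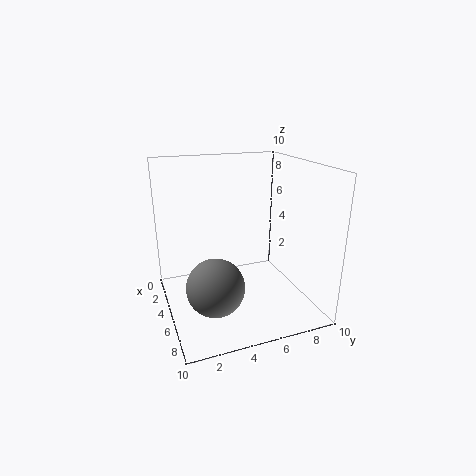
a = 6; b = 3; c = 2; col = 'gray'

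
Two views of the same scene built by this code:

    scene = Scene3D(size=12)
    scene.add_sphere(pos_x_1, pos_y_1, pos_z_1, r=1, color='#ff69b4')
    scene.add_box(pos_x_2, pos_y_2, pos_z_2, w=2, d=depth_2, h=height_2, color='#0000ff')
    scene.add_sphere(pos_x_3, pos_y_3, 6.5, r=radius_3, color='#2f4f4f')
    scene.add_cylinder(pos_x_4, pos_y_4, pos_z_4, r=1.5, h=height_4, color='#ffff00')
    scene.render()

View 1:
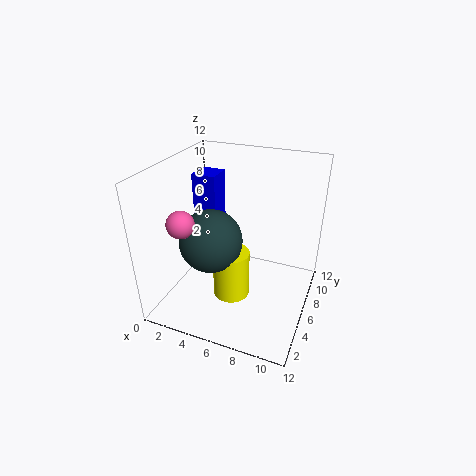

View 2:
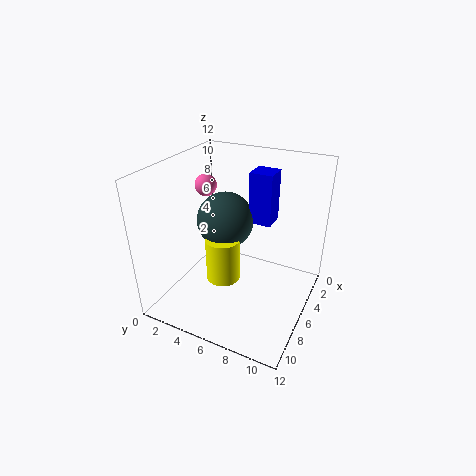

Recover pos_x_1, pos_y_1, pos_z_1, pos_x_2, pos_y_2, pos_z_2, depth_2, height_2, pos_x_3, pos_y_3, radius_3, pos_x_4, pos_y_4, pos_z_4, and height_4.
pos_x_1 = 3.5
pos_y_1 = 1.5
pos_z_1 = 9
pos_x_2 = 2
pos_y_2 = 6
pos_z_2 = 6.5
depth_2 = 2
height_2 = 4.5
pos_x_3 = 4.5
pos_y_3 = 4
radius_3 = 2.5
pos_x_4 = 6
pos_y_4 = 4.5
pos_z_4 = 1.5
height_4 = 4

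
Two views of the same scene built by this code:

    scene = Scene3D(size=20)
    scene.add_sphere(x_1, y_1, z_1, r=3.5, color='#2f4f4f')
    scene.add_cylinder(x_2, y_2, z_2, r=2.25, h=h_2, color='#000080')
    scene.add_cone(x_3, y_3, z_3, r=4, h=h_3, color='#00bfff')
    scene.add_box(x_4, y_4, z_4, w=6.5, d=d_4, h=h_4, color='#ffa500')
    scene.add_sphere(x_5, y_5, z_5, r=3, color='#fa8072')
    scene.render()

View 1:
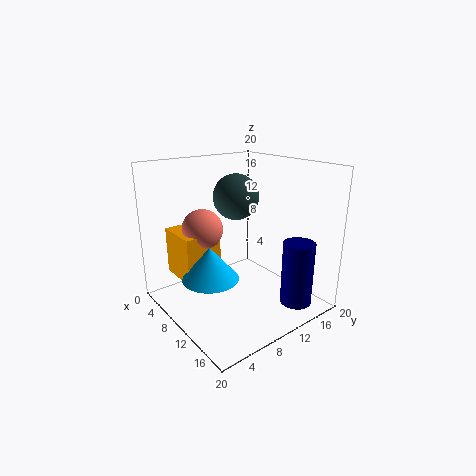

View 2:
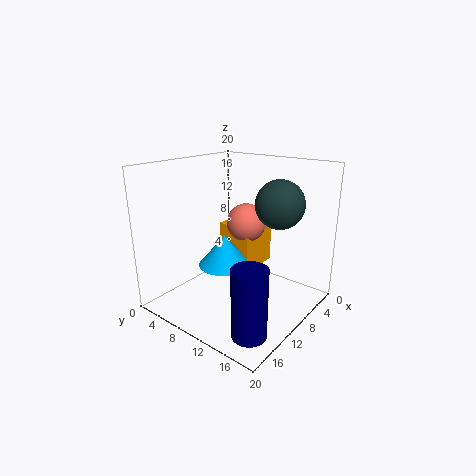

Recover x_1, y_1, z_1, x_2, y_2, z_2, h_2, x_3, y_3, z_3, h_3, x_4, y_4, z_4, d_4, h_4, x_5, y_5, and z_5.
x_1 = 5; y_1 = 13.5; z_1 = 14.25; x_2 = 15.75; y_2 = 16.25; z_2 = 0.25; h_2 = 9.25; x_3 = 8.5; y_3 = 6.25; z_3 = 4.25; h_3 = 4.75; x_4 = 0.25; y_4 = 3.75; z_4 = 3; d_4 = 5.5; h_4 = 7; x_5 = 4.75; y_5 = 7.5; z_5 = 10.25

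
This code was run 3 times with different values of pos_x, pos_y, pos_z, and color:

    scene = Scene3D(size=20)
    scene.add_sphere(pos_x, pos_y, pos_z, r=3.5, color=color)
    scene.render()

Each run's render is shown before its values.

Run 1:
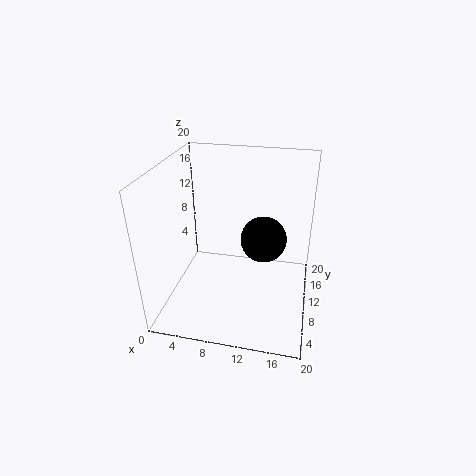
pos_x = 13; pos_y = 14.5; pos_z = 7.5; color = 'black'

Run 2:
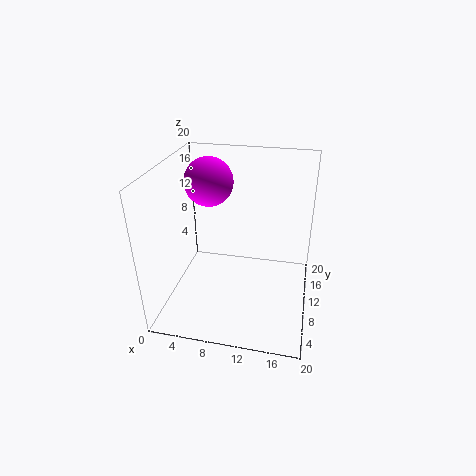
pos_x = 5; pos_y = 13.5; pos_z = 16.5; color = 'magenta'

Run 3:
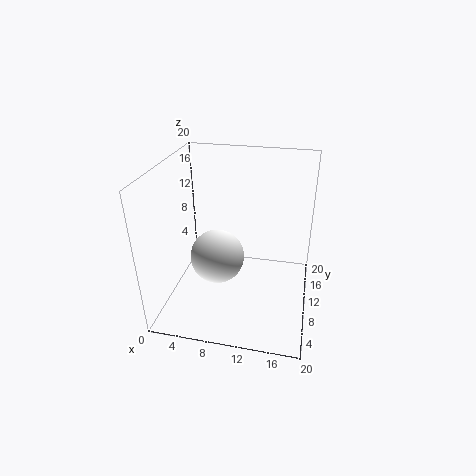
pos_x = 8; pos_y = 6.5; pos_z = 9; color = 'white'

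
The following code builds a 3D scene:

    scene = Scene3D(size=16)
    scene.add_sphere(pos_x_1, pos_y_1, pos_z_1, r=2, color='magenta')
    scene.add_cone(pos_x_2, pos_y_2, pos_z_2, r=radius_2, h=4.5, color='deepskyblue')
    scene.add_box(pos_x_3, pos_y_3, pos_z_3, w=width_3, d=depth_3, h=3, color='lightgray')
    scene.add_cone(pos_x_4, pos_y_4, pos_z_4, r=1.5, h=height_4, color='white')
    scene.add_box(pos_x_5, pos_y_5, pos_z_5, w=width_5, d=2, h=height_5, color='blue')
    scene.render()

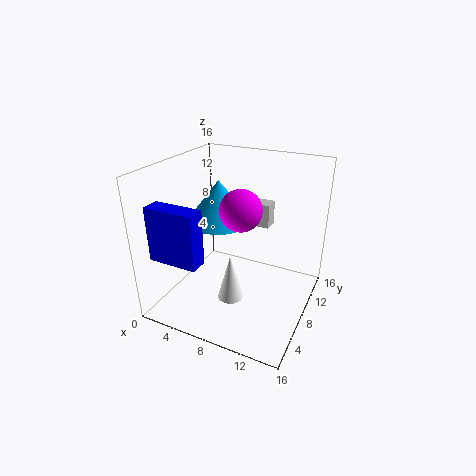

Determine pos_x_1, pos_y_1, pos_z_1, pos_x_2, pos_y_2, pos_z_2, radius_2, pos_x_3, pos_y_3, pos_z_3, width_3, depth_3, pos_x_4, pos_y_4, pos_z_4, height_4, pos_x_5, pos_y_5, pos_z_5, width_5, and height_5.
pos_x_1 = 10; pos_y_1 = 4.5; pos_z_1 = 13; pos_x_2 = 6; pos_y_2 = 7.5; pos_z_2 = 10; radius_2 = 3.5; pos_x_3 = 6; pos_y_3 = 13.5; pos_z_3 = 7; width_3 = 3.5; depth_3 = 2; pos_x_4 = 7.5; pos_y_4 = 7; pos_z_4 = 0.5; height_4 = 5.5; pos_x_5 = 0.5; pos_y_5 = 2; pos_z_5 = 6.5; width_5 = 5.5; height_5 = 6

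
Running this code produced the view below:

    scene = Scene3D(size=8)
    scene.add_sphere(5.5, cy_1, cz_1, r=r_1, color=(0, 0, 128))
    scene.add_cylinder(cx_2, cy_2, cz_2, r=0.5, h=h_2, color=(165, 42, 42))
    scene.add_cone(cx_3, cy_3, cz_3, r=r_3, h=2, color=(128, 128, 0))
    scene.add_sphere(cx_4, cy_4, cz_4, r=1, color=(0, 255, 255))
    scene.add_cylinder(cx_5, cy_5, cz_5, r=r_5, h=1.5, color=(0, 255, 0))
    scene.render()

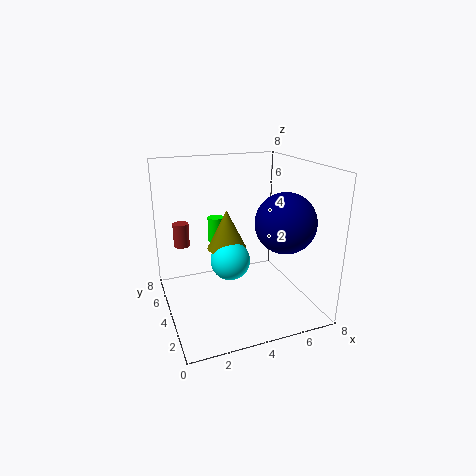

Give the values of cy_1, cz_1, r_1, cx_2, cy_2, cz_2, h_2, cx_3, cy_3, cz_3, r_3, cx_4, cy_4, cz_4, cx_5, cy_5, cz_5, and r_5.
cy_1 = 1.5, cz_1 = 5.5, r_1 = 1.5, cx_2 = 1.5, cy_2 = 7.5, cz_2 = 2.5, h_2 = 1.5, cx_3 = 3, cy_3 = 3, cz_3 = 4, r_3 = 1, cx_4 = 3, cy_4 = 2.5, cz_4 = 3.5, cx_5 = 3.5, cy_5 = 6.5, cz_5 = 3, r_5 = 0.5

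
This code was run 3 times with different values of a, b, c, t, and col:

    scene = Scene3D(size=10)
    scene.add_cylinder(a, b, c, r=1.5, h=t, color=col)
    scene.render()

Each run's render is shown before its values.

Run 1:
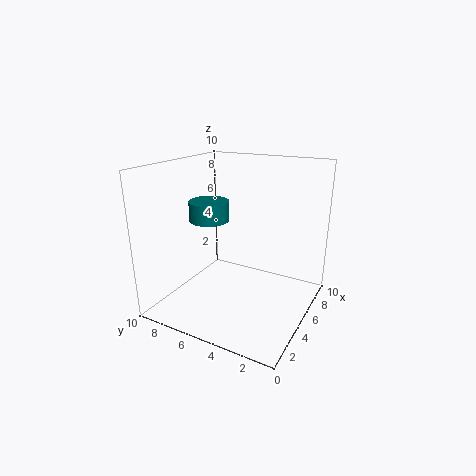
a = 6; b = 8; c = 5.5; t = 1.5; col = 'teal'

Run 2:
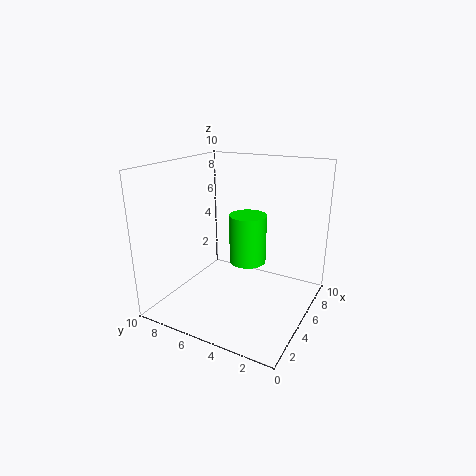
a = 8.5; b = 6; c = 1.5; t = 4; col = 'lime'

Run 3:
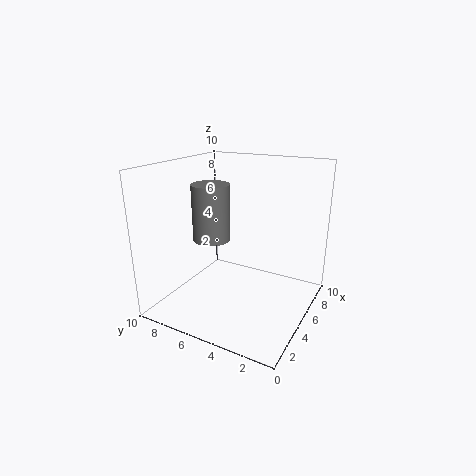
a = 7; b = 8.5; c = 3.5; t = 4.5; col = 'gray'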